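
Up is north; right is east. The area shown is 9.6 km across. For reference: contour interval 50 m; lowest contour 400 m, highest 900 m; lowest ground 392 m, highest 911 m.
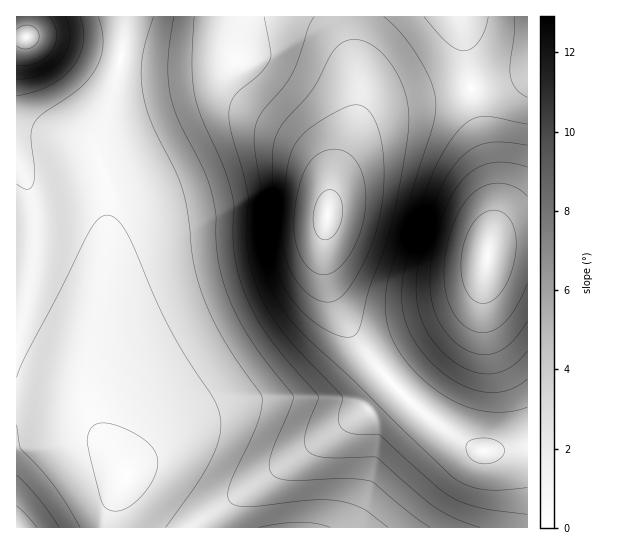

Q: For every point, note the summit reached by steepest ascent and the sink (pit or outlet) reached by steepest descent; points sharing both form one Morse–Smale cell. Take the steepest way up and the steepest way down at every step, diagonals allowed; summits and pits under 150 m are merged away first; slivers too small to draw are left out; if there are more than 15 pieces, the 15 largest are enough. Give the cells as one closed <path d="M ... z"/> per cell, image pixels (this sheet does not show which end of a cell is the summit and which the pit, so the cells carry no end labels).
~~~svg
<path d="M349 16l-224 1-1 24-5 30-22 72 0 10 11 36 0 33-7 68-12 75-1 26 4 24 9 19-18-21-10-5-31-5-26-1 1 126 511-1 0-78-47 2-20-11-31-21-43-41-20-24-22-32-13-28-5-19-3-21 1-28 8-47 19-48 7-26 0-24-8-39z"/><path d="M527 16l-178 1 2 25 8 39 0 24-7 26-19 48-8 47-1 28 5 32 16 36 18 27 24 29 36 35 38 27 20 11 47-4z"/><path d="M125 16l-109 1 0 384 57 7 10 5 15 18-9-26-1-23 17-125 3-68-11-36 0-10 22-72 5-30z"/>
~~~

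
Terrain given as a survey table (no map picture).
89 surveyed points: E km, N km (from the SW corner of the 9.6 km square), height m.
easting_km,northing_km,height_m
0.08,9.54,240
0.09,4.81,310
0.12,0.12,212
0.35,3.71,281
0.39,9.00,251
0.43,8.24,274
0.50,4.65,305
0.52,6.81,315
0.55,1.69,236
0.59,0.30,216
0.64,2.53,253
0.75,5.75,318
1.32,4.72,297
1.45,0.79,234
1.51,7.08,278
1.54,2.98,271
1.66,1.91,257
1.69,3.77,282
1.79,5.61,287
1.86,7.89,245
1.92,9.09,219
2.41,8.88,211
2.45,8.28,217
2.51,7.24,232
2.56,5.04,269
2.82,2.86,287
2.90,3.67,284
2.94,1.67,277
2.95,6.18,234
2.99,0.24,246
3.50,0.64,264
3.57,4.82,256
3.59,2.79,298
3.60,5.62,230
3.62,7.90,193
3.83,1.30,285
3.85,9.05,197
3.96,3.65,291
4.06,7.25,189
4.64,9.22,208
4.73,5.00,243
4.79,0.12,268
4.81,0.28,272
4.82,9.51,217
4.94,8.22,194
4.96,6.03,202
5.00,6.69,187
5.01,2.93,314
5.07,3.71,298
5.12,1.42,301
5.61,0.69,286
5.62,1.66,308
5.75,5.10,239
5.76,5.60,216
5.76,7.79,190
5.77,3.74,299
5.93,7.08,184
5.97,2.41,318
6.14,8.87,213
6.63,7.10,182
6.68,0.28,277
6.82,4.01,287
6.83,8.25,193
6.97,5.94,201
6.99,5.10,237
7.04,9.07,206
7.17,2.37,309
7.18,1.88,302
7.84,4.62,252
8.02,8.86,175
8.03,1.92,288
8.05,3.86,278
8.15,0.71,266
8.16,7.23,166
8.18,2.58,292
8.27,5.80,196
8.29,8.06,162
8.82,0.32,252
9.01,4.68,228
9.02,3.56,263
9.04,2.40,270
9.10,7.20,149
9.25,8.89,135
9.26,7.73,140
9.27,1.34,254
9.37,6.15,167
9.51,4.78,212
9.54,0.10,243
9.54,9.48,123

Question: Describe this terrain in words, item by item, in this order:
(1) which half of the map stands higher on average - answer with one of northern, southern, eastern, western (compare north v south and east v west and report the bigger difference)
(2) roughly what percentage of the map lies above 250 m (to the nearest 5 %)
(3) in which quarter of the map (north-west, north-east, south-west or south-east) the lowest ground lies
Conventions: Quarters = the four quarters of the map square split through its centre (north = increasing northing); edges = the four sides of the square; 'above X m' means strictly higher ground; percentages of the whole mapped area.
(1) Taken as a whole, the southern half is higher than the northern.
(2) Ground above 250 m makes up about 55 % of the sheet.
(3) The lowest point lies in the north-east quarter of the map.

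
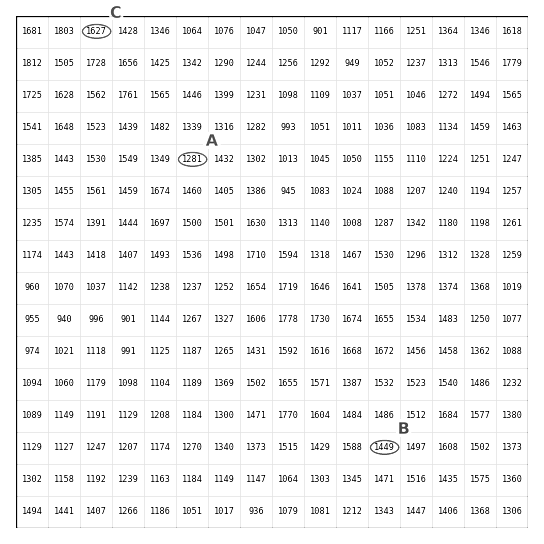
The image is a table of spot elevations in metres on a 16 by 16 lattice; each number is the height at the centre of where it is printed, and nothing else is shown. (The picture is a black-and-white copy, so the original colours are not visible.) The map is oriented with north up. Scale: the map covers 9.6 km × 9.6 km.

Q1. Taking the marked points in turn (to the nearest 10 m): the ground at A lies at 1280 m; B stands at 1450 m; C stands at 1630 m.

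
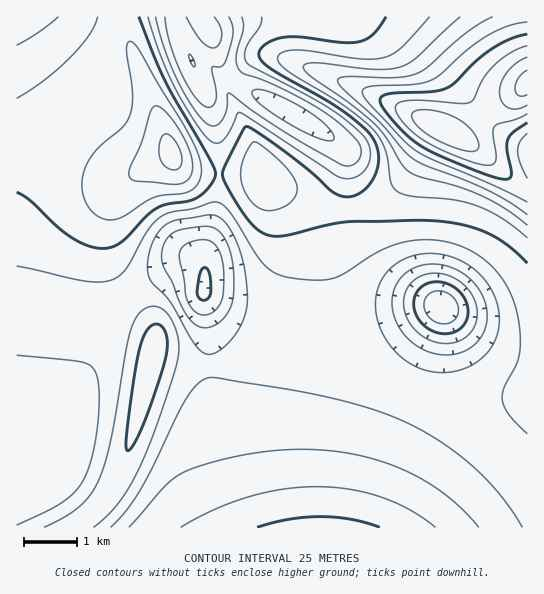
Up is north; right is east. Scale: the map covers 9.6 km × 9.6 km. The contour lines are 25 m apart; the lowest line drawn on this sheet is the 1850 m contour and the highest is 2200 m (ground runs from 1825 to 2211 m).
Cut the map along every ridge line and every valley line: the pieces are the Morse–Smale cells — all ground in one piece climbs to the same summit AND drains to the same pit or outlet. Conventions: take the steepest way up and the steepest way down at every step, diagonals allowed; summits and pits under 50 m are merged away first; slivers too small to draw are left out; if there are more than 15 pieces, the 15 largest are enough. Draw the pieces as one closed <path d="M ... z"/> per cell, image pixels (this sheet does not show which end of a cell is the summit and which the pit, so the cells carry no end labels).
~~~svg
<path d="M270 180l-1 2 20 35 7 22 3 35-4 21-14 26-20 22-26 16-24 6 1 42 4 34 11 41 16 44 2 2 282 0 1-121-5 0-4-5-1-6-11 4-26 3-27-2-21-4-42-17-28-21-20-26-10-20-6-28-6-51-6-20-12-13-21-10z"/><path d="M527 16l-326 0 4 13-17 13-1 7 25 62 7 39 0 24 47-1 11 14 8 4 34 13 18 4 25-1 21-10 21-18 34-52 16 8 8 0 27-24 26-16 13-12z"/><path d="M527 84l-12 11-26 16-27 24-8 0-16-8-34 52-17 16-17 9-15 4-18 0-18-4-28-12-3 1 15 8 9 9 5 9 6 23 4 43 5 24 16 32 13 16 18 15 31 17 23 8 21 4 27 2 26-3 11-4 1 7 4 4 5-1z"/><path d="M83 16l-67 1 1 475 21-9 11-12 42-120 14-26 22-24-14-22-8-30 0-24 6-22 9-16 7-7 14-9 30-16-12-40-31-76-10-10z"/><path d="M153 355l-18 74-16 46-16 27-30 25 170 1-16-46-11-41-4-34-1-42-26-2z"/><path d="M127 300l-22 25-14 26-42 120-11 12-22 10 1 35 56 0 30-26 16-27 16-46 20-82 0-16-4-8z"/><path d="M266 173l-47 2-2 27-13 53 0 50 7 59 14-1 10-4 26-16 20-22 14-26 4-21-3-35-7-22z"/><path d="M171 155l-44 25-12 15-7 16-3 14 0 24 3 14 8 22 11 15 24-19 26-14 12-3 8 1 7 5 1-23 12-45 2-27-2-2-19 0-11-2-8-4z"/><path d="M199 16l-115 1 34 12 10 10 27 66 20 57 4 5 12 5 27 3 1-25-6-33-8-26-18-42 1-7 17-13z"/><path d="M189 264l-12 3-14 6-32 23-3 5 23 22 4 8 0 16-3 7 2 2 39 8 17 0-1-25-5-34 1-28-1-6-5-4z"/>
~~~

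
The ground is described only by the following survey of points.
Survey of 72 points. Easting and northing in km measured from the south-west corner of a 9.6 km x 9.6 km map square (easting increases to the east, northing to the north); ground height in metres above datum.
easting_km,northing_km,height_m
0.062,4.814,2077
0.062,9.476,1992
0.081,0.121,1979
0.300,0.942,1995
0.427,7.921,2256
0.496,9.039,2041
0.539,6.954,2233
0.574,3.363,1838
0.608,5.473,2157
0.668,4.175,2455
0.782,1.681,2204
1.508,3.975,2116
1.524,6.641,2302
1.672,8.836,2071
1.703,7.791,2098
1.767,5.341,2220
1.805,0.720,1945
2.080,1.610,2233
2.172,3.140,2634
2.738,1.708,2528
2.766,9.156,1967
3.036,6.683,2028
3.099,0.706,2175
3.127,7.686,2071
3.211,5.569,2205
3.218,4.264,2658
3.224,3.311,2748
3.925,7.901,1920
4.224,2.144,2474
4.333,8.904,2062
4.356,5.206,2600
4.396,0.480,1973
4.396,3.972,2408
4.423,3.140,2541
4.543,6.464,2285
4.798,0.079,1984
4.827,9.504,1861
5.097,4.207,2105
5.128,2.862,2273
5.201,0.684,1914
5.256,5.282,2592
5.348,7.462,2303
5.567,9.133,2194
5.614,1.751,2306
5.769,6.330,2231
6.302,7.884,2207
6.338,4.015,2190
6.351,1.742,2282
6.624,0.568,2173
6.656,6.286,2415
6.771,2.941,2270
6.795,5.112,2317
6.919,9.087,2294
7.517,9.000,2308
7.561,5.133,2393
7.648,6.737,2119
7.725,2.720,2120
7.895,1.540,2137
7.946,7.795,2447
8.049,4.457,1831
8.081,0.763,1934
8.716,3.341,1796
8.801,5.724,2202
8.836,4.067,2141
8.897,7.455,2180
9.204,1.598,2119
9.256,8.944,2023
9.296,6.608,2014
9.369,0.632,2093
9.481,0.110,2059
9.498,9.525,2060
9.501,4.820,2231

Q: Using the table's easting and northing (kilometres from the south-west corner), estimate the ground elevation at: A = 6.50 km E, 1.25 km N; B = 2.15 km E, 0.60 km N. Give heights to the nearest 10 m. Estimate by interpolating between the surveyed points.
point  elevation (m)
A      2230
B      1910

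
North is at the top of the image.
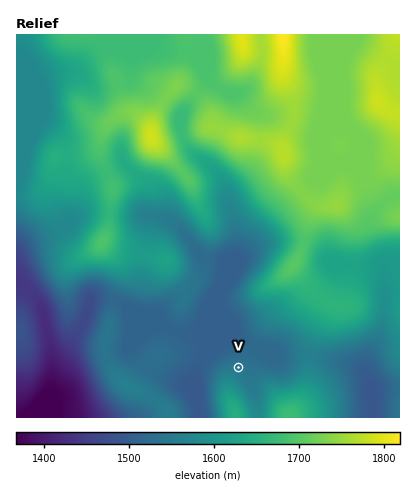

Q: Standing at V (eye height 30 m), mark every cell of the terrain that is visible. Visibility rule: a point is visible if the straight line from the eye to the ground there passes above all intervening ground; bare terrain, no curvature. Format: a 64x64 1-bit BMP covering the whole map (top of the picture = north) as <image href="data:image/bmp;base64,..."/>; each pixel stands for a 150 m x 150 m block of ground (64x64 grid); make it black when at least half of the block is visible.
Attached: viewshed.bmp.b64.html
<image width="64" height="64" href="data:image/bmp;base64,Qk0+AgAAAAAAAD4AAAAoAAAAQAAAAEAAAAABAAEAAAAAAAACAAATCwAAEwsAAAIAAAAAAAAA////AAAAAAAAAABAAPgAAAAAAGAH+AAAAAAA4A/8AAAAAAfgH/4AAAAAH+Af/wAAAAA/4D//AAAAAH/wP/+AAAAAf/w//4AAAAD//z//gAAAAf////+AAwABw////4ADAAPB////4AcAAcH////+BwAB8f////4HAAH//////gMAAf/////+AQAA//////4AAAD/v////AAAAP8f///wAAAA/5///8AAAMD/3///gAAA4P//4f8AAAH////gPwAAAP////AeAAAA///98AAAAAB///3wAAAAAB/8PfAAAAAAB/Af+AAAAAAD8A/4AAAAAAHgD/wAAAAAAeAf/gAAAAAAwB/+AAAAAADAP/8AAAAAAIB//8AAAAAAgH8/8AAAAACA/3/4AAAAAIP///4AAAAAx////gAAAADv///8AAAAAD/8//wAAAAAH/B//AAAAAAf4H/8AAAAAB/g//gAAAAAH+D/8AAAAAOPwf/gAAAAA8eD/8AAAAADwAf4AAAAAAPAB8AAAAAAAcAAAAAAAAAAgAAAAAAAAAAAAAAAAAAAAAAAAAAAAAAAAAAAAAAAAAAAAAAAAAAAAAAAAAAAAAAAAAAAAAAAAAAAAAAAAAAAAAAAAAAAAAAAAAAAAAAAAAAAAAAAAAAAAAAAAAAAAAAAAAAAAAAAAAAAAAAAAAAAAAAAAAAAAA=="/>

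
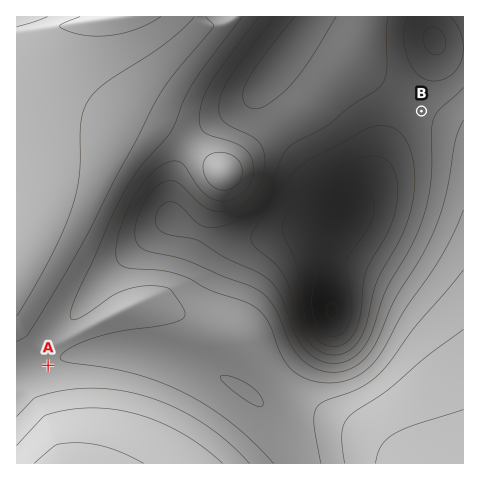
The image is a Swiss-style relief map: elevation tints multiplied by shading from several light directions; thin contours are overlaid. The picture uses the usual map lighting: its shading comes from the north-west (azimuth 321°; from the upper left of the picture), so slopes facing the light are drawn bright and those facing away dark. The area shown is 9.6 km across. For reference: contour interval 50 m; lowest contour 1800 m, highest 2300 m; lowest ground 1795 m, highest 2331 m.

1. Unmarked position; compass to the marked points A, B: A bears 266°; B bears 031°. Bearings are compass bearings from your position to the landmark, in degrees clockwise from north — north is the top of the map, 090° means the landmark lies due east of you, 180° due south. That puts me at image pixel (278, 349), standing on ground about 2100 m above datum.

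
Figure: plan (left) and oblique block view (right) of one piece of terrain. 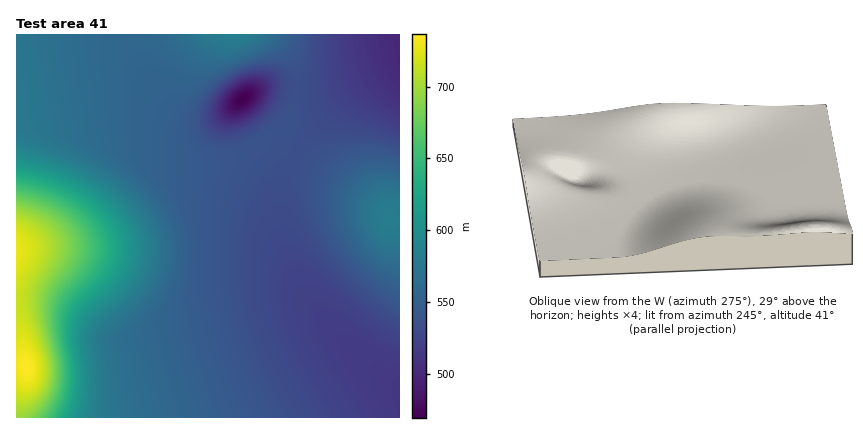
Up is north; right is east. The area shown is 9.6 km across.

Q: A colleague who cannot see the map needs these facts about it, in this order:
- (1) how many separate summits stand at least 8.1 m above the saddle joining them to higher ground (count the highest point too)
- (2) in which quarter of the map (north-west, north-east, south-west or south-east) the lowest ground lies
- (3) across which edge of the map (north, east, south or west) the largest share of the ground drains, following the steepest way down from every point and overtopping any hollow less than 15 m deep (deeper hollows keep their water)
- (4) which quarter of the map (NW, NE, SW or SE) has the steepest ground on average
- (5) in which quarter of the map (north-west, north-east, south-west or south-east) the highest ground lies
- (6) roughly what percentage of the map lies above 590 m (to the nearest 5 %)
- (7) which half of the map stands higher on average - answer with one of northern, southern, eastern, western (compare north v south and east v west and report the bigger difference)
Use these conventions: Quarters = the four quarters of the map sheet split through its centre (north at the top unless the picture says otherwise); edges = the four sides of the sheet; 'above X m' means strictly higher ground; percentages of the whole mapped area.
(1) Counting only tops that stand 8.1 m proud, the map has 4 summits.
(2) The lowest ground is in the north-east quarter.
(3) The largest share of the runoff leaves by the eastern edge.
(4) Slopes are steepest in the south-west quarter.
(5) The highest point lies in the south-west quarter of the map.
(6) Ground above 590 m makes up about 15 % of the sheet.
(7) Taken as a whole, the western half is higher than the eastern.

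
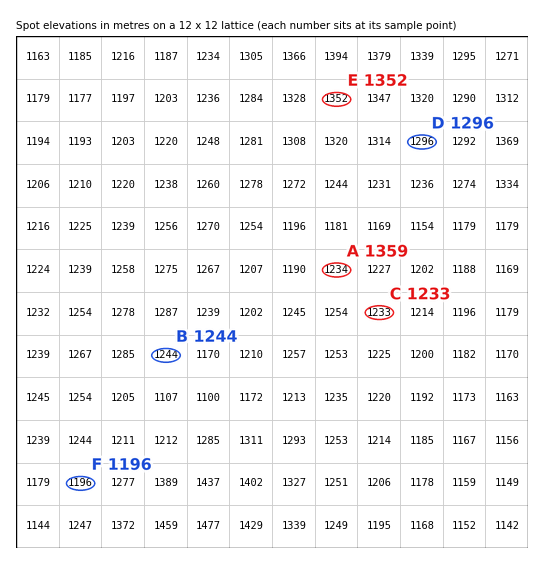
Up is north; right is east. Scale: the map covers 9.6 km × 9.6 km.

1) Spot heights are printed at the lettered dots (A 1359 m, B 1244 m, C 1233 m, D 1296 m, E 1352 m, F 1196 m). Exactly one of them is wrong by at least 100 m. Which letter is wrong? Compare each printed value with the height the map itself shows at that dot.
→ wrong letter A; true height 1234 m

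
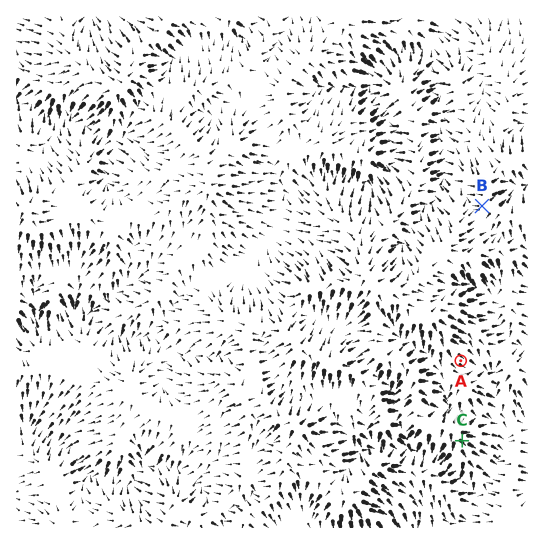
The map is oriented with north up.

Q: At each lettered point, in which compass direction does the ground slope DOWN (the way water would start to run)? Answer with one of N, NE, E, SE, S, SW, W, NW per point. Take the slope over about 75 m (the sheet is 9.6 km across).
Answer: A SE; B W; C SE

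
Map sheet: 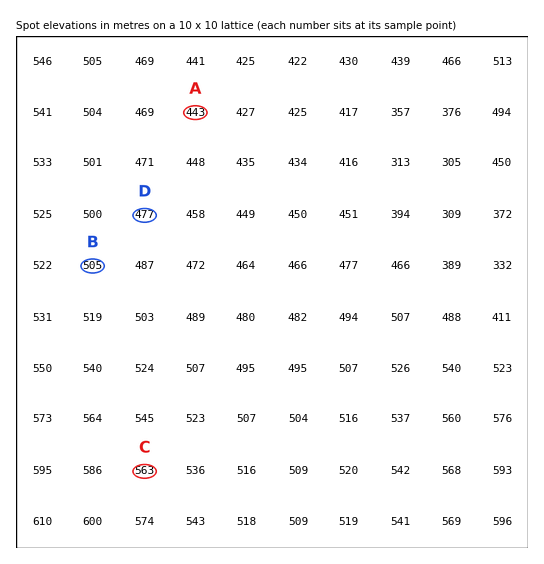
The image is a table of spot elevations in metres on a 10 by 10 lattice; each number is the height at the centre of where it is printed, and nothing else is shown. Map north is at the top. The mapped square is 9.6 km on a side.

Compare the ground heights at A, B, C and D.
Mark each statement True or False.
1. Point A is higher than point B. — False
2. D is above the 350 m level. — True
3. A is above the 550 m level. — False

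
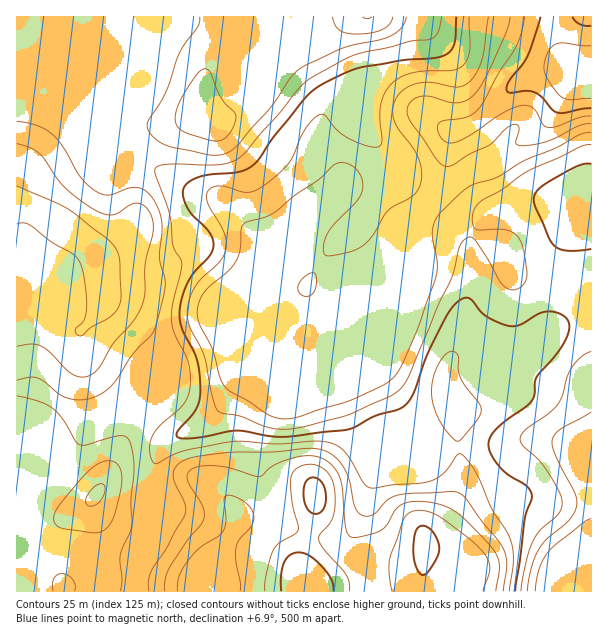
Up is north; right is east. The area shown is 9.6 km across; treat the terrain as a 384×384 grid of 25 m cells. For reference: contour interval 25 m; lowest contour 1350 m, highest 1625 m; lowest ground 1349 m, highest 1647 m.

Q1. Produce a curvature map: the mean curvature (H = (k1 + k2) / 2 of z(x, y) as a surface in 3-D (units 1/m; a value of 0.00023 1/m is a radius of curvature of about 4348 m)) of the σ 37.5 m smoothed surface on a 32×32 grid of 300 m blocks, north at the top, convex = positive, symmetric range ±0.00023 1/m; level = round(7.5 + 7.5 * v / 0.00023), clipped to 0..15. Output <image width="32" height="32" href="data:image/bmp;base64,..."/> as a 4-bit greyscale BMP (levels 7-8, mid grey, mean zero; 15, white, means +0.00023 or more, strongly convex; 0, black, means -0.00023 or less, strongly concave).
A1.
<image width="32" height="32" href="data:image/bmp;base64,Qk12AgAAAAAAAHYAAAAoAAAAIAAAACAAAAABAAQAAAAAAAACAAATCwAAEwsAABAAAAAAAAAAAAAAABEREQAiIiIAMzMzAERERABVVVUAZmZmAHd3dwCIiIgAmZmZAKqqqgC7u7sAzMzMAN3d3QDu7u4A////AGnqmVWvynOd7XVot1roAHdYlodEfdpCn+dHeMeP/TBnZlSHQjnKY3piSojqz7pzBFqnmnVWabczd1ZK/KhHiYFnztlTI1nZJv4gb/qGRo3mdFz9QhjNpSj/MohWmGetpHc173Gf+3eO/2EgBKlnu0RGZIySXMvN3voyd2SoVpcnrJVHpAAWl1V4iodWpjNENbp1dptzBHMAN53oacqXZmdlVVZ63HZyViEWmZvarMuGVGqFd79wR3d3YQW9lEeIdVSNtke/cHd3iIdQvodniGRlnKZG3UN3d3d4cH+qubyFmLqpZ8QHd3d3h3Uct4adqHiXrKmwB3d2d3eHCth1eol3Zbuq0wZ3aqZ3hyfKZGdpd2W5iMlBZ3imd3hSq1dWVnZHuadL6jd2iGZ3ZKlXWXZWmre9Fvw3d2qoV1indlm7edyG/0W1NWdnq2ZomXVpq4q4RO42QHl1ZmmGVnzKmpiacyOIJACJdmZXmoVojMqqiWR2REVneIiGRpy1eBXMvJplqkWIz5VndVm8o1yCN66YR3iJu8/GNFa8qGACvlBvRXd3Zq7JzYM2zXEDUh30Gnd3d3Rcpn3WEnyBBcoApwB3d3d3OqdounMnl0bNUEJ3d3eHdzq4d4rKMUerzIZid3d4d3dmqYd4q6d2rrmJcjV3d3d3dGeHd3jv+YyFi3Wd"/>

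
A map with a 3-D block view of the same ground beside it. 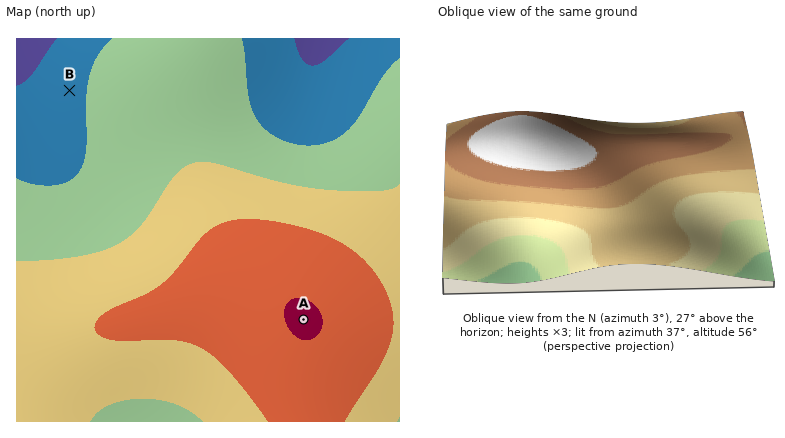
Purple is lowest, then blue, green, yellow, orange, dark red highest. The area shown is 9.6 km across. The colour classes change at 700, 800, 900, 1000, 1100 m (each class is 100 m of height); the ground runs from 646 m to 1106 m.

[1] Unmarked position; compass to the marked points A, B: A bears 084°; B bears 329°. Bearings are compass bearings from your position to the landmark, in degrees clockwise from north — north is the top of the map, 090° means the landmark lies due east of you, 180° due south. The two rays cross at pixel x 213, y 329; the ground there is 1030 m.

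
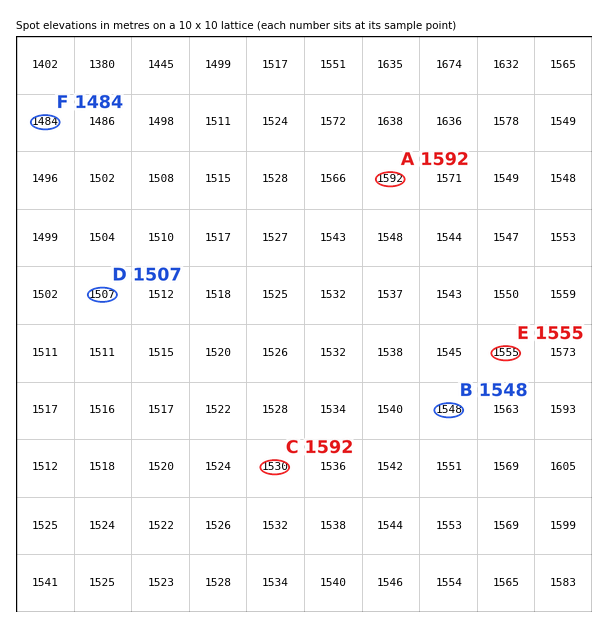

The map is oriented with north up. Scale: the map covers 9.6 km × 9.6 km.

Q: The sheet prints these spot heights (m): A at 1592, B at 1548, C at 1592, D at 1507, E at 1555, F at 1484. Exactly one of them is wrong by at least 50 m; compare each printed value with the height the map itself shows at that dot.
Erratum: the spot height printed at C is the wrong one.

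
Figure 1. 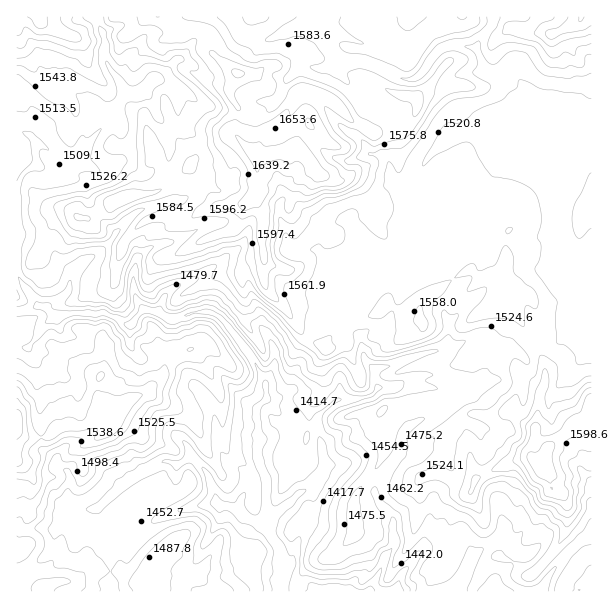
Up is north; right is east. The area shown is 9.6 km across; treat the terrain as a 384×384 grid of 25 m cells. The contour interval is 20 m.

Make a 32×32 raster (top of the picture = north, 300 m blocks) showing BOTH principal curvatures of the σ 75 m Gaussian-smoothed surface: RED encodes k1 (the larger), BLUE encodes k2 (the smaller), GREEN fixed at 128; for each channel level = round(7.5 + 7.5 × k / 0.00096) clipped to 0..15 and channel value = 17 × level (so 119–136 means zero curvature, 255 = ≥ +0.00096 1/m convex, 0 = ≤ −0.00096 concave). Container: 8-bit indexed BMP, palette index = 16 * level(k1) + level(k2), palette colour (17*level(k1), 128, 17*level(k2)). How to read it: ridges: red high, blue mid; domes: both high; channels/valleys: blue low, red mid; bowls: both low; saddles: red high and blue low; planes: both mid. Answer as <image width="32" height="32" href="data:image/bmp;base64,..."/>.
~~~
<image width="32" height="32" href="data:image/bmp;base64,Qk02CAAAAAAAADYEAAAoAAAAIAAAACAAAAABAAgAAAAAAAAEAAATCwAAEwsAAAABAAAAAAAAAIAAABGAAAAigAAAM4AAAESAAABVgAAAZoAAAHeAAACIgAAAmYAAAKqAAAC7gAAAzIAAAN2AAADugAAA/4AAAACAEQARgBEAIoARADOAEQBEgBEAVYARAGaAEQB3gBEAiIARAJmAEQCqgBEAu4ARAMyAEQDdgBEA7oARAP+AEQAAgCIAEYAiACKAIgAzgCIARIAiAFWAIgBmgCIAd4AiAIiAIgCZgCIAqoAiALuAIgDMgCIA3YAiAO6AIgD/gCIAAIAzABGAMwAigDMAM4AzAESAMwBVgDMAZoAzAHeAMwCIgDMAmYAzAKqAMwC7gDMAzIAzAN2AMwDugDMA/4AzAACARAARgEQAIoBEADOARABEgEQAVYBEAGaARAB3gEQAiIBEAJmARACqgEQAu4BEAMyARADdgEQA7oBEAP+ARAAAgFUAEYBVACKAVQAzgFUARIBVAFWAVQBmgFUAd4BVAIiAVQCZgFUAqoBVALuAVQDMgFUA3YBVAO6AVQD/gFUAAIBmABGAZgAigGYAM4BmAESAZgBVgGYAZoBmAHeAZgCIgGYAmYBmAKqAZgC7gGYAzIBmAN2AZgDugGYA/4BmAACAdwARgHcAIoB3ADOAdwBEgHcAVYB3AGaAdwB3gHcAiIB3AJmAdwCqgHcAu4B3AMyAdwDdgHcA7oB3AP+AdwAAgIgAEYCIACKAiAAzgIgARICIAFWAiABmgIgAd4CIAIiAiACZgIgAqoCIALuAiADMgIgA3YCIAO6AiAD/gIgAAICZABGAmQAigJkAM4CZAESAmQBVgJkAZoCZAHeAmQCIgJkAmYCZAKqAmQC7gJkAzICZAN2AmQDugJkA/4CZAACAqgARgKoAIoCqADOAqgBEgKoAVYCqAGaAqgB3gKoAiICqAJmAqgCqgKoAu4CqAMyAqgDdgKoA7oCqAP+AqgAAgLsAEYC7ACKAuwAzgLsARIC7AFWAuwBmgLsAd4C7AIiAuwCZgLsAqoC7ALuAuwDMgLsA3YC7AO6AuwD/gLsAAIDMABGAzAAigMwAM4DMAESAzABVgMwAZoDMAHeAzACIgMwAmYDMAKqAzAC7gMwAzIDMAN2AzADugMwA/4DMAACA3QARgN0AIoDdADOA3QBEgN0AVYDdAGaA3QB3gN0AiIDdAJmA3QCqgN0Au4DdAMyA3QDdgN0A7oDdAP+A3QAAgO4AEYDuACKA7gAzgO4ARIDuAFWA7gBmgO4Ad4DuAIiA7gCZgO4AqoDuALuA7gDMgO4A3YDuAO6A7gD/gO4AAID/ABGA/wAigP8AM4D/AESA/wBVgP8AZoD/AHeA/wCIgP8AmYD/AKqA/wC7gP8AzID/AN2A/wDugP8A/4D/AKW5t7eWlLioh5antqe3geeRgYGR0oG2loSndaTVgNiGpISFlqeWhceGlbeGdaeCk/npp7aw0rW4lpW3tbX0orbJpZaGh4aEptimkceVyZCjp8fHuKDlgqaXg6SFhLTDlJODhYaHh5aDpvnExpWDpLiFdbeoo7S2loSmtYWWY+WCp6ZkdYWHmKaRkKKBgcSSpaWXyKeBlbaFlOWUhpOU+KGWpnSmhYSXqLfYo7WTxNaSgpfIpaWop4TH+FJ0gvn5gcako9aVdYKUleiQ55WipriUg4XmlKfYx4T35JPH6KeSx5NyxoSFhZOykOSVp4GoqKaTc5O2hISWhqWF1drIhJXX1LSk6Mi1yJOR56WGcpaXpIO3p6eFp4eXlnVz1bbFh+aDuLanyJaEg9amtoaTqIWi9ua4qHaFlqempaTmlLfH5oOYhLjI57bFloPnc4KFl9eQkLDnxqeGhJWVyJOkhdfFhXZ0xpWV6KZjlMPFkZR0pKS045CBhYaGhXWUldZzxZaGhqfIloWV1oO2xfjAobXHk9OhkLO2t6eHhrd06IWEc5anhqbHkai36Mj4gPWAxtbp15Ho1JCAhKeGhaWVh4bIopTY6MZg+KO366DQwnL3lpellJan+sS1k4SGp4d2hqKTgaBw0LCwsJCAgPdw5deHd4enp5bIg4THt6eHl4aYsqWj1+f6oOew98Wkx9L2dXeHh4aXhbe2loWnmKiWh4ahuJaUhveA+IWBo7XH9qTGhYeHh4Z2dZaXh5anhnaGh8SolXJh95DW+NeEcJT4tKSVdoeHhpeGh4eHhqeHhoeHg7aktrTR5JOCxPjWkPZyhYWYh4eXhoeHd3aHl4aGh4eTl6ba15HCx6e2gpK09JKndYV2h5d2h3eHh4iYmIaGh5S319jV+MORk4XX59fncbWUcnKVqJeHhoeHh4iIhoaIpIaDg5O159bHhYSEdOeTptjn5rSFhYaHl5eHiIeHh4eUhYeGhHOTpYW4hZZ014WW2MbE1oOnhZeYh3d3h4eHh5eFlYSnp4XIhaiTl7e4t8ils+WAg6WEhYeHd3d3d3eHhYaYl4SWhdiVhaTKt5aVlre1kPbW2JR0hoeHd4eHd4eXhoanhnO3taaGhJO1hKWWyJD2hIaG53OGhnaHh3d3h4WXp4aGtZOUtoRy1qWFkcfF95N1puf4tZW2lod2hoaHdaeGhdeSpmOCtbem2MeUopSElMizkJDWtKWUhoWWhoWmdnWms7OmlKODpuampeeVhoWEk5W4s7PZo6Z1dbeXpaZ0t+mh1aW2x6THp3RzhIeHhZeHh4bHkYCA15WU2JV1pNnFpJC1tqWmtbWElaiWhoaGh4eHqJanyLiQ1rS11cc="/>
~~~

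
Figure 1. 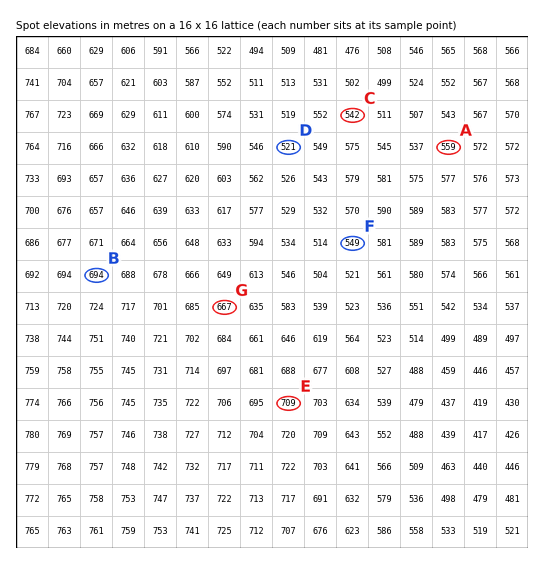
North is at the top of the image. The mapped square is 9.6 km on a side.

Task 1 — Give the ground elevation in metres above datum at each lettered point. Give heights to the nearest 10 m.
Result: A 560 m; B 690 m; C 540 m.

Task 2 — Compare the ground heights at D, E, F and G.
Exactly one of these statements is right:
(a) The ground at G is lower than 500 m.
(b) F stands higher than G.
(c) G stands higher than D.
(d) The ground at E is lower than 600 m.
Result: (c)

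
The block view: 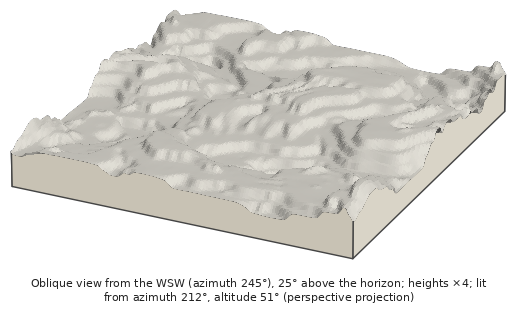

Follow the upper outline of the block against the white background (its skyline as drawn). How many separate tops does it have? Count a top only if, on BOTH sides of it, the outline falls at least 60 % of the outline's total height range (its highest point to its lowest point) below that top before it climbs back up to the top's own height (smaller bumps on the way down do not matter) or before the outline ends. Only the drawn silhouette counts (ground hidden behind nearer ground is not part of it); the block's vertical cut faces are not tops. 0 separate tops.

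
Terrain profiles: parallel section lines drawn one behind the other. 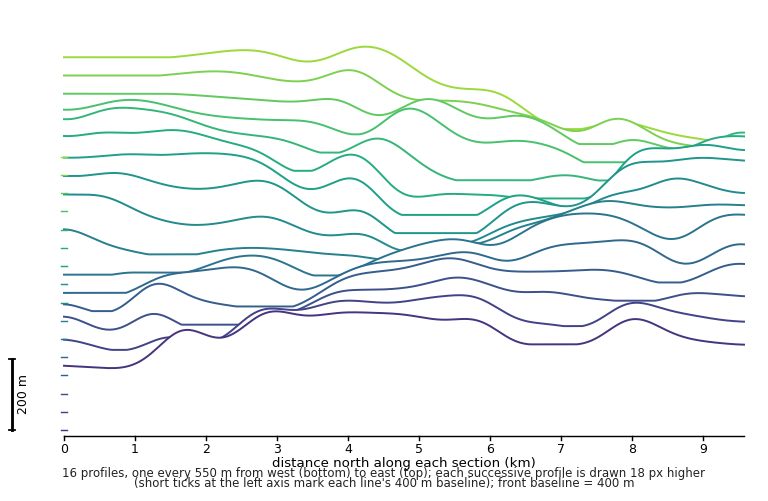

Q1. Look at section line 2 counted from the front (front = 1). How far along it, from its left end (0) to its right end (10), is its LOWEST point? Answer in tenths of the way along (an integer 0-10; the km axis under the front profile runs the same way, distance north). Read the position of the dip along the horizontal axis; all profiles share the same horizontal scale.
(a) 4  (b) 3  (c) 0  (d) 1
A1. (d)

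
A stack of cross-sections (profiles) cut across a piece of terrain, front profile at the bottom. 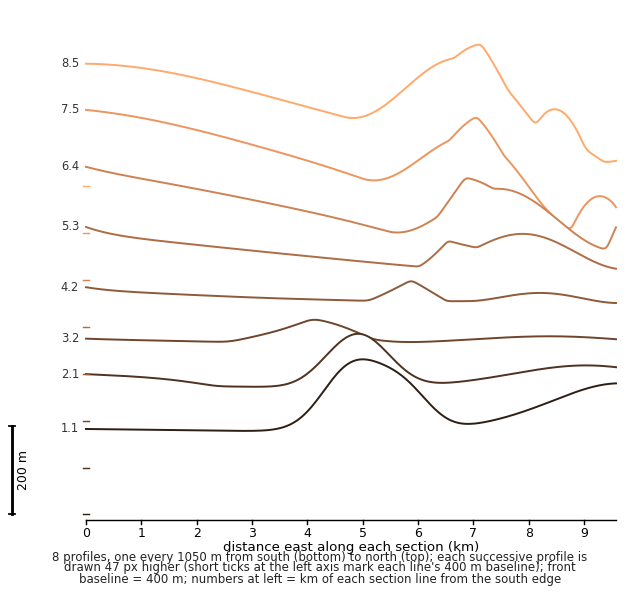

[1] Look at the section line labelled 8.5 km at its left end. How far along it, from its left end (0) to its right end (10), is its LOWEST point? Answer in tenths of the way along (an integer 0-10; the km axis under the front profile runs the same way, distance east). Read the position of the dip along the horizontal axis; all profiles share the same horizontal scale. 10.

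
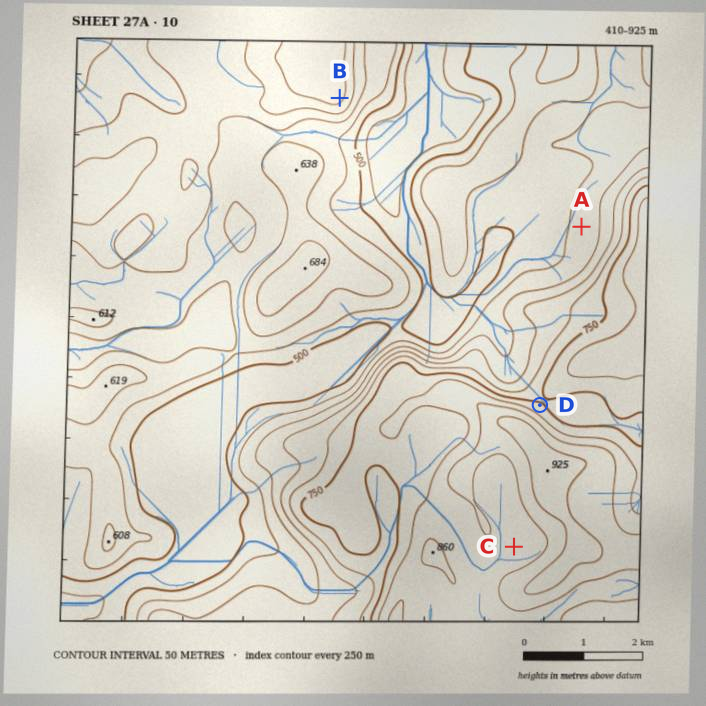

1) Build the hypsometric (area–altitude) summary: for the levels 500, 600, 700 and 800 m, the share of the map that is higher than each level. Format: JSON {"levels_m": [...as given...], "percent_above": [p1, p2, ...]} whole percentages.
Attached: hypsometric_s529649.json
{"levels_m": [500, 600, 700, 800], "percent_above": [86, 48, 27, 15]}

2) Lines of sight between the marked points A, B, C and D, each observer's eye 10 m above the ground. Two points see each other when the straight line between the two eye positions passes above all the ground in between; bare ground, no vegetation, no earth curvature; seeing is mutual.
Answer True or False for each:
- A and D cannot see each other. True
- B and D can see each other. True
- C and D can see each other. False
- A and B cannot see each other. False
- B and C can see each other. False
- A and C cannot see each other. True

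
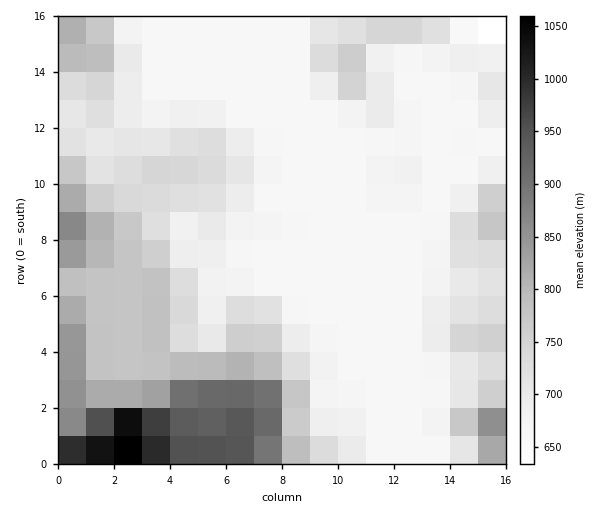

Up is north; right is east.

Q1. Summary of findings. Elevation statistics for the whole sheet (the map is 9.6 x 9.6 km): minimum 630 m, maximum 1090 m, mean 730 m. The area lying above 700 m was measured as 44.2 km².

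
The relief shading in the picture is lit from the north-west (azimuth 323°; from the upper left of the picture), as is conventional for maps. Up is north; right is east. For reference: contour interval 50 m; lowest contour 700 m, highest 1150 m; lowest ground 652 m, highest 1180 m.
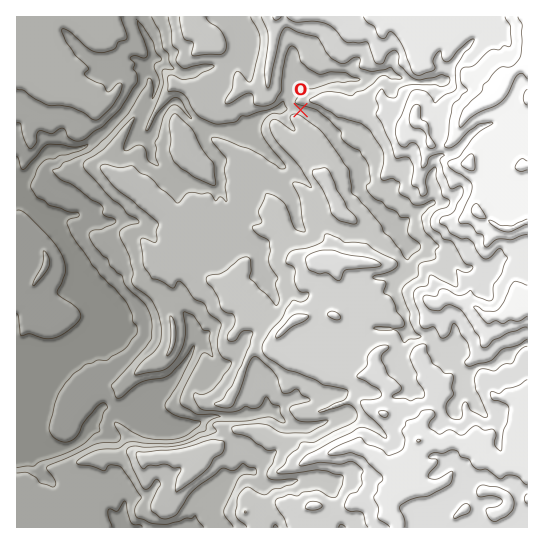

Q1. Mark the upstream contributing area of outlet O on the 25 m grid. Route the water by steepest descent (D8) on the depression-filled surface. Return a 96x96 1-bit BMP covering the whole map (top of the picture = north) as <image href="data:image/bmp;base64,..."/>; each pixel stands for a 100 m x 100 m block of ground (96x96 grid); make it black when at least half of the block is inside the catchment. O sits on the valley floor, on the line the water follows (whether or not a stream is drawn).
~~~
<image width="96" height="96" href="data:image/bmp;base64,Qk2+BAAAAAAAAD4AAAAoAAAAYAAAAGAAAAABAAEAAAAAAIAEAAATCwAAEwsAAAIAAAAAAAAA////AAAAAAAAAAAAAAAAAAAAAAAAAAAAAAAAAAAAAAAAAAAAAAAAAAAAAAAAAAAAAAAAAAAAAAAAAAAAAAAAAAAAAAAAAAAAAAAAAAAAAAAAAAAAAAAAAAAAAAAAAAAAAAAAAAAAAAAAAAAAAAAAAAAAAAAAAAAAAAAAAAAAAAAAAAAAAAAAAAAAAAAAAAAAAAAAAAAAAA8AAAAAAAAAAAAAAD8AAAAAAAAAAAAAAH8AAAAAAAAAAAAAAf8AAAAAAAAAAAAAAf8AAAAAAAAAAAAPuf8AAAAAAAAAAAA///8AAAAAAAAAAAB///8AAAAAAAAAAAH///8AAAAAAAAAAAP///8AAAAAAAAAAAf///8AAAAAAAAAAAf///8AAAAAAAAAAAf///8AAAAAAAAAAAf///8AAAAAAAAAAAf///8AAAAAAAAAAAf///8AAAAAAAAAAAf///8AAAAAAAAAH5////8AAAAAAAAA//////8AAAAAAAAH//////8AAAAAAAA///////8AAAAAAAB///////8AAAAAAAD///////8AAAAAAAD///////8AAAAAAAB///////8AAAAAAAA///////8AAAAAAAAf//////8AAAAAAAAP//////8AAAAAAAAD//////8AAAAAAAAAA/////8AAAAAAAAAA/////8AAAAAAAAAAf////8AAAAAAAAAA/////8AAAAAAAAAB/////8AAAAAAAAAB/////8AAAAAAAAAB/////8AAAAAAAAAD/////8AAAAAAAAAD/////8AAAAAAAAAD/////8AAAAAAAAAAH////8AAAAAAAAAAH////8AAAAAAAAAAH////8AAAAAAAAAAH////8AAAAAAAAAAH////8AAAAAAAAAAH////8AAAAAAAAAAP////8AAAAAAAAAAf////8AAAAAAAAAA/////8AAAAAAAAAB/////8AAAAAAAAAD/////8AAAAAAAAAD/////8AAAAAAAAAH/////8AAAAAAAAAH/////8AAAAAAAAAP/////8AAAAAAAAAP/////8AAAAAAAAAP/////8AAAAAAAAAP/////8AAAAAAAAAP/////8AAAAAAAAAP/////8AAAAAAAAAf/////8AAAAAAAAAf/////8AAAAAAAAAf//4P/8AAAAAAAAA///4H/8AAAAAAAAB///4H/8AAAAAAAAD///wH/8AAAAAAAAH//4AD/8AAAAAAAAH//wAD/8AAAAAAAAH/wAAB/8AAAAAAAAH/AAAAf8AAAAAAAAAAAAAAH8AAAAAAAAAAAAAAD8AAAAAAAAAAAAAAB8AAAAAAAAAAAAAAB8AAAAAAAAAAAAAAA8AAAAAAAAAAAAAAAcAAAAAAAAAAAAAAAMAAAAAAAAAAAAAAAAAAAAAAAAAAAAAAAAAAAAAAAAAAAAAAAAAAAAAAAAAAAAAAAAAAAAAAAAAAAAAAAAAAAAAAAAAAAAAAAAAAAAAAAAAAAAAAAAAAAAAAAAAAAAAAAAAAAAAAAAAAAAAAAA="/>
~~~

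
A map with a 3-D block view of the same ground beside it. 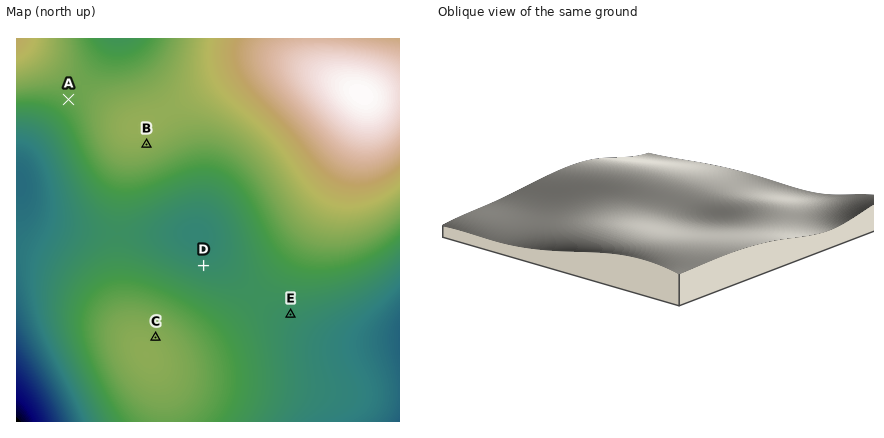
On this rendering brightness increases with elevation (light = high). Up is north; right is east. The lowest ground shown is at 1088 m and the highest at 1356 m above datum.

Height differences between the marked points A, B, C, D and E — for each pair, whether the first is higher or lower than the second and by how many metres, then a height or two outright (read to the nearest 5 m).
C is higher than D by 65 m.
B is higher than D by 65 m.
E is lower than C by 60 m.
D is lower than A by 45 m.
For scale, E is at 1185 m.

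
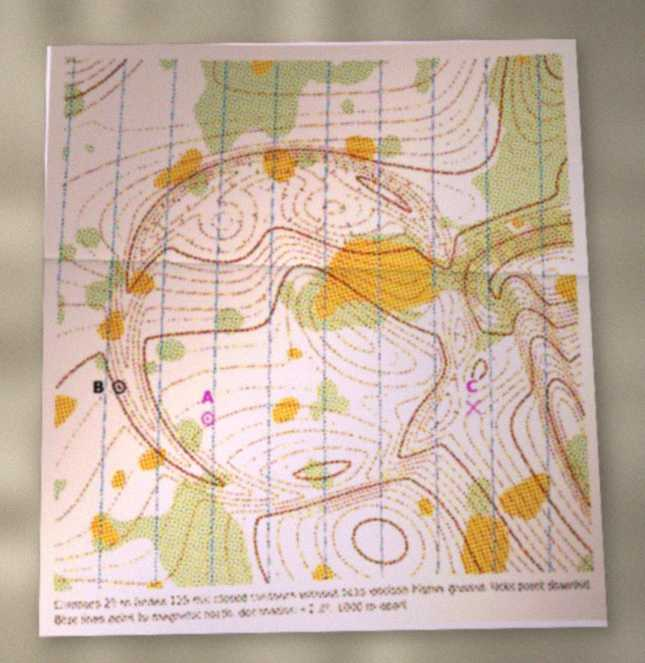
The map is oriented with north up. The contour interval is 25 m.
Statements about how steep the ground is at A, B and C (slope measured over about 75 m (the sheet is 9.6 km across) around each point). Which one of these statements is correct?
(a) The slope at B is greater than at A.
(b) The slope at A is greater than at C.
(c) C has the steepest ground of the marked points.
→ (a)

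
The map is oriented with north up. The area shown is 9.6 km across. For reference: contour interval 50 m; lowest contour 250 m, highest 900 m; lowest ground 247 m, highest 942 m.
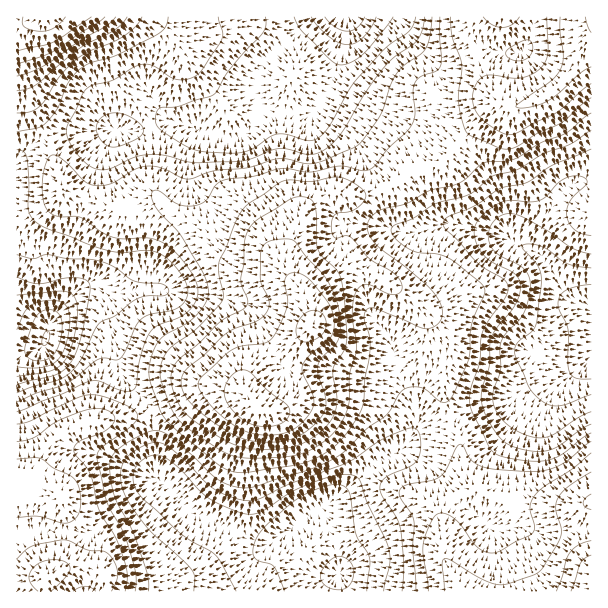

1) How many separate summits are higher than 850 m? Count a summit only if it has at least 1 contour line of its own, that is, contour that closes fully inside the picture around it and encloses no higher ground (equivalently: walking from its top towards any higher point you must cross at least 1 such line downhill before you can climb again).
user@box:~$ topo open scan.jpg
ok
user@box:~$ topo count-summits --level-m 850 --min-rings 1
2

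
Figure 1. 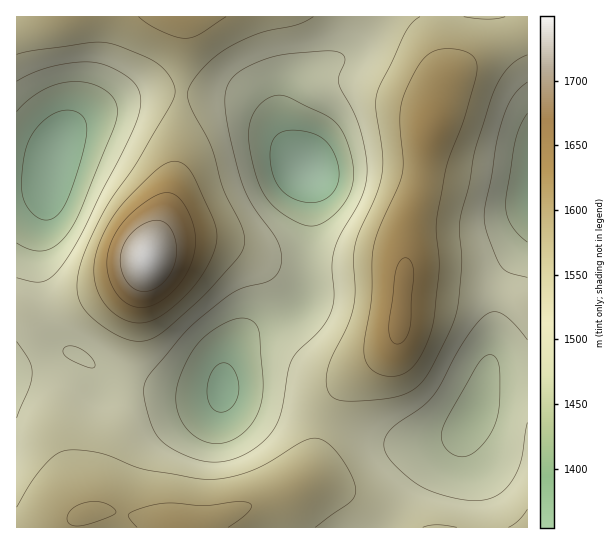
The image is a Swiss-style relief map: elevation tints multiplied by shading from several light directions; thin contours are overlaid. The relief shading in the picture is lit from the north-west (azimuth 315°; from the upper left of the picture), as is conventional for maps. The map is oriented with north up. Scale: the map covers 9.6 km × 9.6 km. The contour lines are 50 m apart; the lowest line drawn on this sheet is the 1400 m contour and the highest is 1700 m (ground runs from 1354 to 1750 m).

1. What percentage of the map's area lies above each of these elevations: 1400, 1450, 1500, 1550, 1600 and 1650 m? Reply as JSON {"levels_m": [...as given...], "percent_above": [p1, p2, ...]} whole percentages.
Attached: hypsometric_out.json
{"levels_m": [1400, 1450, 1500, 1550, 1600, 1650], "percent_above": [96, 86, 66, 36, 14, 3]}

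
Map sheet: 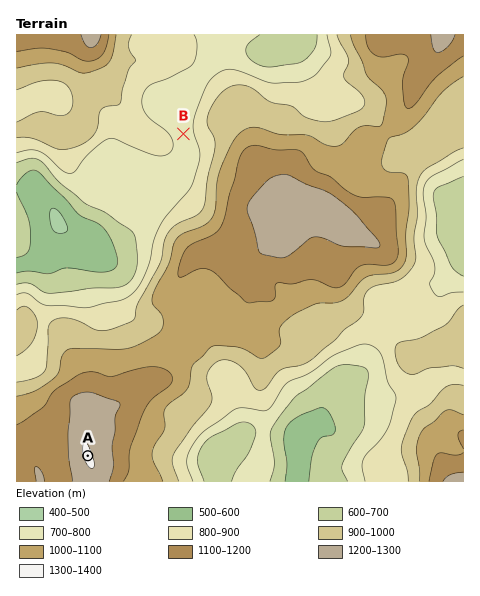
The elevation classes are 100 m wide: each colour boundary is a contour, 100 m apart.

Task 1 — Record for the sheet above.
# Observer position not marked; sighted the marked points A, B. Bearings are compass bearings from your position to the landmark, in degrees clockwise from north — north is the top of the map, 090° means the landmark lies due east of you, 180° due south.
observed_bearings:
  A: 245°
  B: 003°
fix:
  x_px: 169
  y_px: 418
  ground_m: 990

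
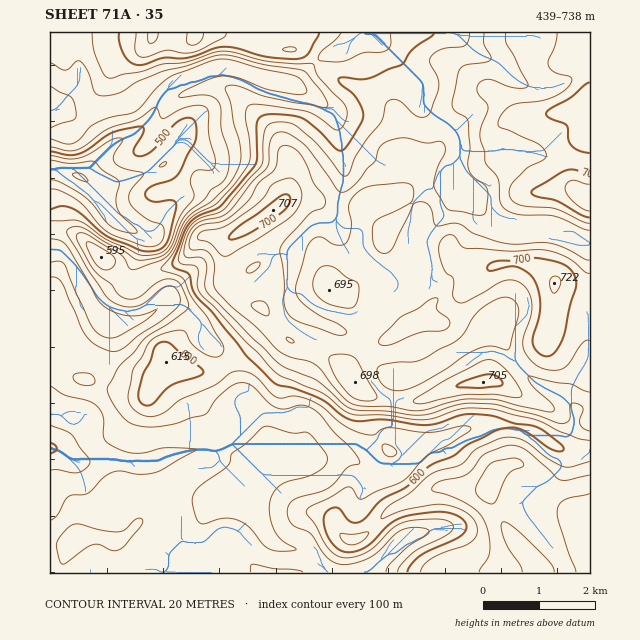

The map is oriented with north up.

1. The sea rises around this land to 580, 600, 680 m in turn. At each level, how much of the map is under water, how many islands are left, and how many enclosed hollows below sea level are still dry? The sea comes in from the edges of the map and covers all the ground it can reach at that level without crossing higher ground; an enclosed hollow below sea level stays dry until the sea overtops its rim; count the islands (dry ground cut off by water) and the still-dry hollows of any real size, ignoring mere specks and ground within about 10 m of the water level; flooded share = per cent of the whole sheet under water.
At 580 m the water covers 40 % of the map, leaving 1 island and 0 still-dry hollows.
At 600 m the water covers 47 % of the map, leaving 1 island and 0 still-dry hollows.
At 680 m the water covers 90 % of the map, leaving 4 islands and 0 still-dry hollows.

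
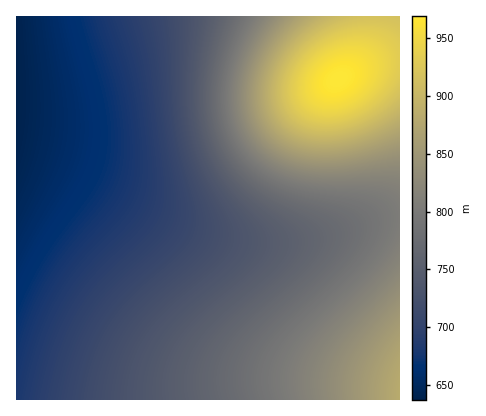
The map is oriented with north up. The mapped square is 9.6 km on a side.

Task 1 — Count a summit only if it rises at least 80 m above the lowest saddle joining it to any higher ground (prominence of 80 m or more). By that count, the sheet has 1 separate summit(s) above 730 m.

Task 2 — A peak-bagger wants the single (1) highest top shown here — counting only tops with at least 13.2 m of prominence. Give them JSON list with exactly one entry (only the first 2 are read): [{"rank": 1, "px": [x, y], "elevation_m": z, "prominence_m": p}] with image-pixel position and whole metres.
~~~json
[{"rank": 1, "px": [338, 80], "elevation_m": 969, "prominence_m": 332}]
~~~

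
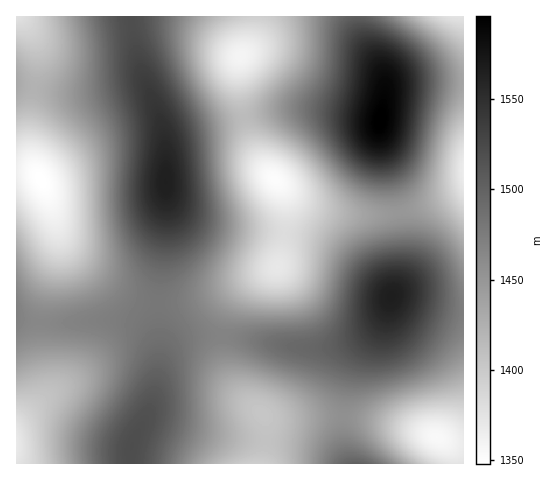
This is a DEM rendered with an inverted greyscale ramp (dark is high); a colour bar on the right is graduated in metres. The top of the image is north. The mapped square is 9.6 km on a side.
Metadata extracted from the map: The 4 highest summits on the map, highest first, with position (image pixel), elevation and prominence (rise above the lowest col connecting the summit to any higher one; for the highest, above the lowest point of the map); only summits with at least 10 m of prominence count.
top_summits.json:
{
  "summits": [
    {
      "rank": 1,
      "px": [381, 120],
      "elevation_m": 1596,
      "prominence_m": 248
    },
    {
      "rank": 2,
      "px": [391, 297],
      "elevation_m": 1566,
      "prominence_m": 117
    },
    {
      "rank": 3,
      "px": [166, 182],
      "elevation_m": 1565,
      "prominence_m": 96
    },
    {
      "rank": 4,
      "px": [132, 446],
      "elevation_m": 1520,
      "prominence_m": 40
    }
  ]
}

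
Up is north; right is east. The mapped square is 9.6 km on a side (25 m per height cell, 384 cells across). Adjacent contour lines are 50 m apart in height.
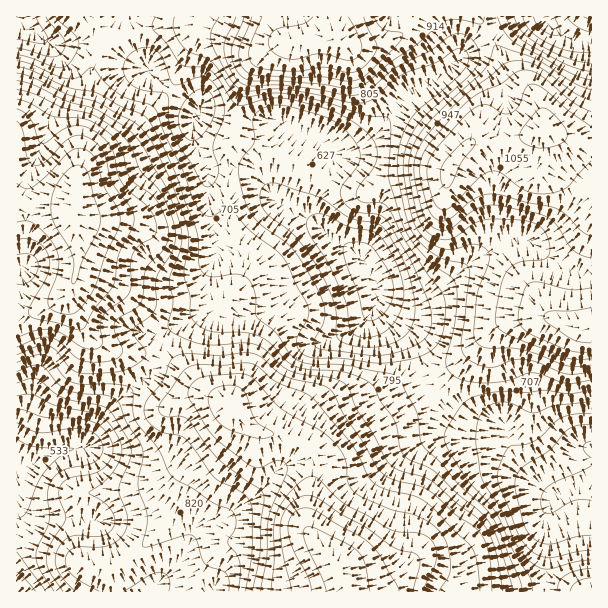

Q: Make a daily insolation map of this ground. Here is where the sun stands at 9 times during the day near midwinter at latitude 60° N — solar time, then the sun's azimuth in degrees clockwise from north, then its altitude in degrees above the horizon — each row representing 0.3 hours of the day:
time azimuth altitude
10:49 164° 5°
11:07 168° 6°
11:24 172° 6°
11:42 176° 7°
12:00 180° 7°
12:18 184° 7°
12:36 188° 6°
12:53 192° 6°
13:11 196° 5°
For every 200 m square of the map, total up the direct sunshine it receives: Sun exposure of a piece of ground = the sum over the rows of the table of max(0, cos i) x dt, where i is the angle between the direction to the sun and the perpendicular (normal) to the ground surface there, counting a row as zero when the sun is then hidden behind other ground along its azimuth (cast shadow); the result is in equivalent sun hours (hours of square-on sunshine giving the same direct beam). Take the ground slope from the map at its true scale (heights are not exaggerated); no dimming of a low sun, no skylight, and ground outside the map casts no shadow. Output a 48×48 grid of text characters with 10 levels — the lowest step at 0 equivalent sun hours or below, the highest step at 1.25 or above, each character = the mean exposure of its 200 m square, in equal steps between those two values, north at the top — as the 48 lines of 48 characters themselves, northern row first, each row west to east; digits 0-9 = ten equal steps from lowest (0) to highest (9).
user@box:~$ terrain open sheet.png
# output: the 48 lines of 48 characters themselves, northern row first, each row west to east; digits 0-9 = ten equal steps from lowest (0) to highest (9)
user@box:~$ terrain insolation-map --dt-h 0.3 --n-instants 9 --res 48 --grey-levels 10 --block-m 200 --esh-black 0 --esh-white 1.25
000000000000112210000000000000000234443000000002
000000000123333310000111111000002443200000000001
000000000123344431012222344321246531000000000000
000000000001235664334444566555676420000000000000
000000000000135777778999887778875310000000000000
000000000000024567999999999998753100000000000000
000000000000024346999999999997531000000001000000
000000000000022113677789999986420000000000000000
000000000000010001333234567875410000000000000000
000000000000000001221112234555310000000100122100
100000000000000012322111122344310000012223344332
100000000000000023332211111122210000134444433333
100000000000000012222222111000122111234333222333
000001100000000011112222221000133322334433333322
100111100000000000000122332112333443456665555422
111122100000000000000001233456543445677778887532
332222111110000000000000013567644467776667887543
554432233332100000000000000255445678765445555444
666533344444321000000000000001346888754432123445
554433344445541000000000000000135788754310001344
322222333235531000000000000000013567642100000134
000012332124420000000000000000002345421000000001
000023343222100000000000000000000234310111100000
001244555432110000000000000000000122211111100000
124555556653210000000000000000000011111211110000
468874334554200000000000000000000000111223333211
789875210111000000000000000000000000013456665433
998766531000000000000000000000000000134568998777
987666765432100000000000000000000000245556899999
876567777642000000000000000000000011244555678999
666678876520000000000000000000000011245676557888
656788875300012100000000000000000001235666556787
656789874211244332210000000000000001223344455777
656788875444555443310000000000000000011122345677
666654566666655555421100000000000000000112344556
555300013455544555444321000000000000000012344333
342000000123334455544421000000000000000012343221
210000000012223445554210000000000000000012322221
100000000122323345664100000000000000000001111101
111111112223333445553100000000000000000000000000
112233234333333444432000000000000000000000000000
111100002322233333221000000000000000000000000000
110000000112233221221111000000000000000000000000
100000000012333221112233100000000000000000000000
310000000123433233211234310000000011111000000000
533221111344432344311134431111000132111100000000
666655444444322344200133443211101343211110000000
466666554432222232111122333221112343211111122100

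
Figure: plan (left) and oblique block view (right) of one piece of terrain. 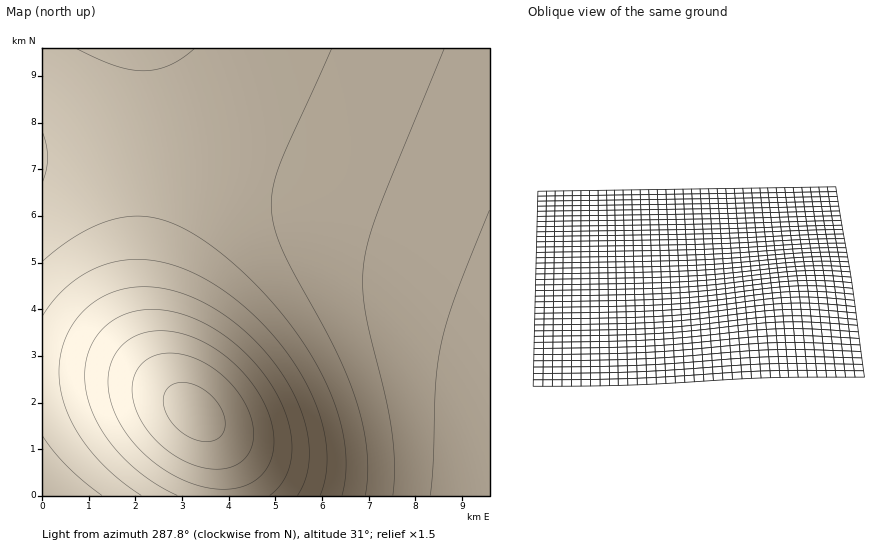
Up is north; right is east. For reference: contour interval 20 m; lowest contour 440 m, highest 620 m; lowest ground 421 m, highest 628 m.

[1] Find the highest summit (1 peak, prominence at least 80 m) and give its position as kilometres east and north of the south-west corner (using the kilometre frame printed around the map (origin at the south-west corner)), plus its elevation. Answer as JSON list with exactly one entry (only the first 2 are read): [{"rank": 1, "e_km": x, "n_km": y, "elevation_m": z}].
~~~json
[{"rank": 1, "e_km": 3.29, "n_km": 1.79, "elevation_m": 628}]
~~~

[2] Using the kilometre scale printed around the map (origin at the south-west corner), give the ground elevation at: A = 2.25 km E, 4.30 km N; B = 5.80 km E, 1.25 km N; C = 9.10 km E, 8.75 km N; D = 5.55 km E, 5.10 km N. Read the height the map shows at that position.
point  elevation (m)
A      545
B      535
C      455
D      475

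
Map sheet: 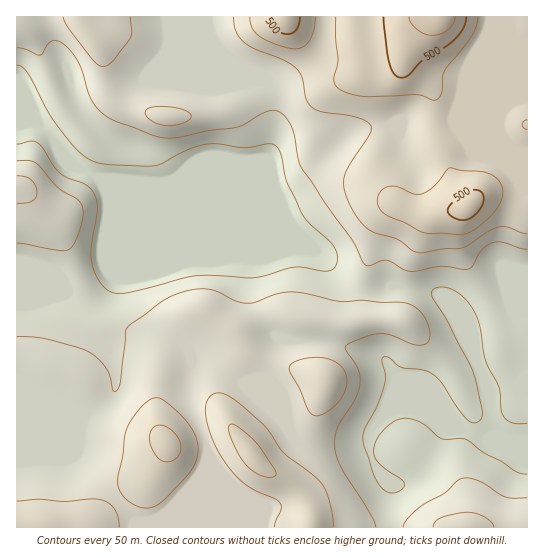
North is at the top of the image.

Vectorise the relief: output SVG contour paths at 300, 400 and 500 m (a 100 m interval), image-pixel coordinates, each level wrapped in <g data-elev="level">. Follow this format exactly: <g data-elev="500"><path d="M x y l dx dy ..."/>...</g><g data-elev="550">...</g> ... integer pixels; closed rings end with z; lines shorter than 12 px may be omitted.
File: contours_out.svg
<g data-elev="300"><path d="M527 474l-12-3-13-9-20-10-15-12-6-2-19 1-21-17-10-3-9-1-9 4-10 8-6 9-3 10 0 8 4 5 9 8 14 9 3 4 0 4-3 3-6 3-5 0-7-4-8-11-10-30-2-10 2-9 11-22 8-21 1-11-3-14 0-3 3-1 5 1 11 9 21 3 10 4 10 9 15 24 10 13 4 2 4 1 7-5 0-9-10-39-24-48-16-27 1-5 6-3 8 1 9 3 8 7 8 9 7 18 7 36 13 28 3 25 4 5 5 4 16 1"/><path d="M17 65l5 2 5 5 23 43 20 27 13 13 14 8 14 2 42 1 9-2 25-14 18-6 13 0 25 4 26-4 6 1 6 9 6 28 14 31 8 10 25 23 3 9 0 9-3 5-7 2-30-4-43 11-57-2-68 17-10 1-8-2-6-4-6-7-7-18-1-17 6-37-1-10-3-8-8-7-18-6-8-6-21-29-7-2-14 3"/></g><g data-elev="400"><path d="M119 527l-1-9-3-8-5-6-8-4-12-1-27 2-25-2-21 2"/><path d="M334 527l-2-13-4-16-3-9-5-7-35-28-19-27-24-21-16-11-7-2-5 1-7 6-2 11 3 15 7 19 12 20 14 16 10 7 23 10 6 5 1 7-5 11-1 6"/><path d="M494 527l-3-5-7-5-9-4-8-1-26 6-6 4-2 5"/><path d="M141 507l12 0 12-8 25-27 5-9 3-9-1-13-8-16-16-18-10-7-5-2-7 1-6 5-10 10-6 11-4 10-2 22-5 20 0 10 5 8 8 8z"/><path d="M314 415l8 0 12-9 8-9 4-11 1-9-4-8-7-7-10-4-12-1-12 2-9 4-4 4 1 6 10 16 7 20z"/><path d="M17 203l14-1 4-4 2-5-2-8-4-6-6-2-8-1"/><path d="M161 125l9 1 11-2 9-5 1-4-7-5-13-3-17 0-8 3-1 4 3 4z"/><path d="M63 17l6 12 22 29 7 7 5 2 4-2 6-4 17-22 2-8-2-14"/><path d="M234 17l2 14 9 12 10 6 30 12 13 9 5 9 3 20 6 8 10 5 35 5 8 4 5 4 1 4-1 5-22 33-4 15 1 11 6 14 8 13 8 9 8 4 22 6 16 12 8 2 21-4 21-2 26-16 10-4 8 0 20 7"/></g><g data-elev="500"><path d="M458 219l11 0 9-8 6-12-1-4-2-4-6-1-7 1-9 6-9 8-2 4 0 4 4 4z"/><path d="M268 17l2 6 4 6 7 4 6 1 6-1 4-4 3-12"/><path d="M383 17l4 33 3 15 4 9 4 3 4 1 7-3 15-16 21-12 9-7 9-11 3-12"/></g>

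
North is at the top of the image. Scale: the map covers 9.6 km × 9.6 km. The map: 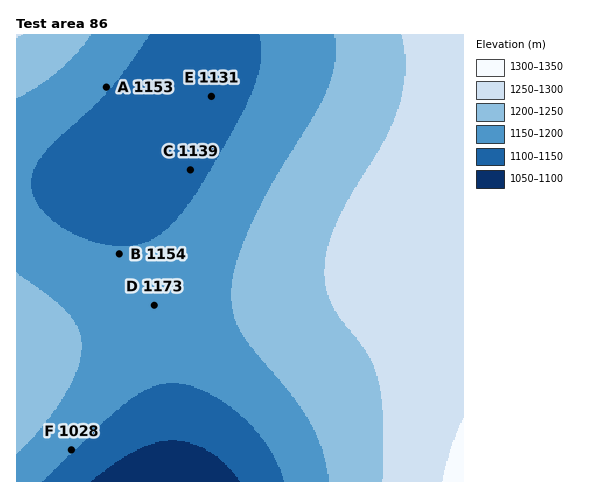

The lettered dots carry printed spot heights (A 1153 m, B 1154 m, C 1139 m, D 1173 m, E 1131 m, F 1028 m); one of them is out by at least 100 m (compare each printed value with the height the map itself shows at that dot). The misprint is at F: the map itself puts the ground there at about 1153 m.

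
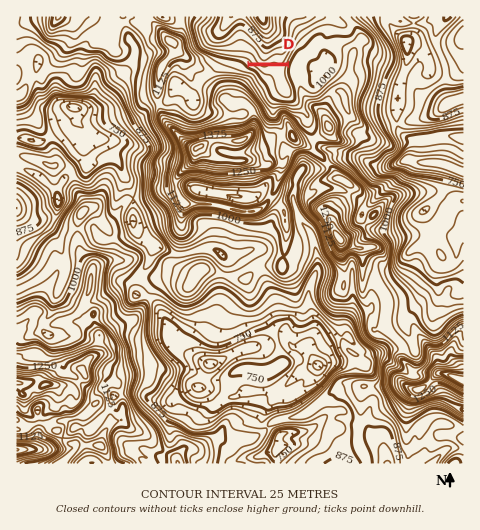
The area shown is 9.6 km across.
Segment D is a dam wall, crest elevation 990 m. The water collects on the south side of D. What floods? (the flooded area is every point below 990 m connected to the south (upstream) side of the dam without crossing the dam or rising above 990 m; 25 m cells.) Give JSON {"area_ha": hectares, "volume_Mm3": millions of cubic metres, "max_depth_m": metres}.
{"area_ha": 37.1, "volume_Mm3": 6.68, "max_depth_m": 40}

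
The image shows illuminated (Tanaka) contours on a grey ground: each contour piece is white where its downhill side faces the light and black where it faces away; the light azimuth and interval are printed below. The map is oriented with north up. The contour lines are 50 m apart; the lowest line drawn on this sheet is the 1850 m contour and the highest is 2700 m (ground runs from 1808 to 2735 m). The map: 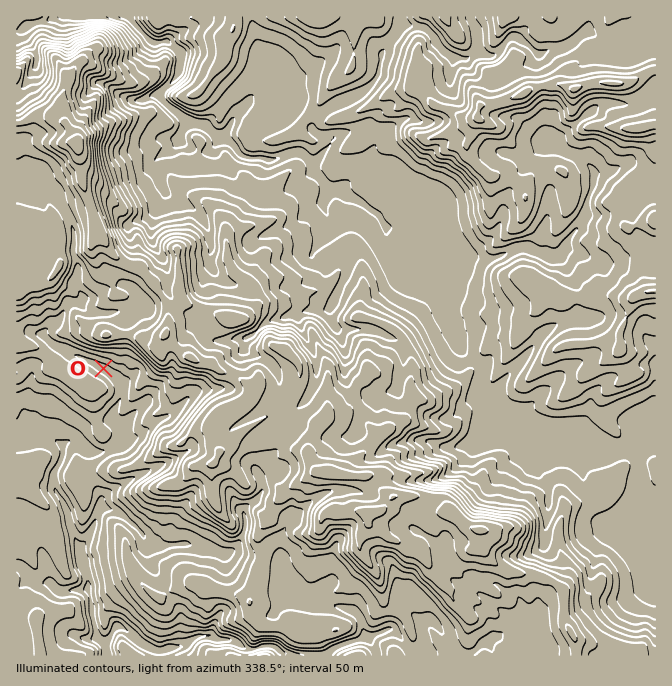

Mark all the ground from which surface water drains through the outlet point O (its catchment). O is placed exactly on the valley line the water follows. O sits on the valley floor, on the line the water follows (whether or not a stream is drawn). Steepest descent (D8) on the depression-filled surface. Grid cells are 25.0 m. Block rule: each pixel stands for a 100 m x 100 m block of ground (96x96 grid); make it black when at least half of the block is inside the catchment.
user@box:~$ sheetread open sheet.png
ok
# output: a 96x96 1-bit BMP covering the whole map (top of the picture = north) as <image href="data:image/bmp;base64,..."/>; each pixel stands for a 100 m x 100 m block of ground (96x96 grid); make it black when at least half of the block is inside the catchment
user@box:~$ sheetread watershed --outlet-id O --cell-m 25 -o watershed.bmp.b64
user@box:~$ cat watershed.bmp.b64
<image width="96" height="96" href="data:image/bmp;base64,Qk2+BAAAAAAAAD4AAAAoAAAAYAAAAGAAAAABAAEAAAAAAIAEAAATCwAAEwsAAAIAAAAAAAAA////AAAAAAAAAAAAAAAAAAAAAAAAAAAAAAAAAAAAAAAAAAAAAAAAAAAAAAAAAAAAAAAAAAAAAAAAAAAAAAAAAAAAAAAAAAAAAAAAAAAAAAAAAAAAAAAAAAAAAAAAAAAAAAAAAAAAAAAAAAAAAAAAAAAAAAAAAAAAAAAAAAAAAAAAAAAAAAAAAAAAAAAAAAAAAAAAAAAAAAAAAAAAAAAAAAAAAAAAAAAAAAAAAAAAAAAAAAAAAAAAAAAAAAAAAAAAAAAAAAAAAAAAAAAAAAAAAAAAAAAAAAAAAAAAAAAAAAAAAAAAAAAAAAAAAAAAAAAAAAAAAAAAAAAAAAAAAAAAAAAAAAAAAAAAAAAAAAAAAAAAAAAAAAAAAAAAAAAAAAAAAAAAAAAAAAAAAAAAAAAAAAAAAAAAAAAAAAAAAAAAAAAAAAAAAAAAAAAAAAAAAAAAAAAAAAAAAAAAAAAAAAAAAAAAAAAAAAAAAAAAAAAAAAAAAAAAAAAAAAAAAAAAAAAAAAAAAAAAAAAAAAAAAAAAAAAAAAAAAAAAAAAAAAAAAAAAAAAAAAAAAAAAAAAAAAAAAAAAAAAAAAAAAAAAAAAAAAAAAAAAAAAAAAAAAAAAAAAAAAAAAAAAAAAAAAAAAAAAAAAAAAAAAAAAAAAAAAAAAAAAAAAAYAAAAAAAAAAAAAAB8AAAAAAAAAAAAAAD+AAAAAAAAAAAAAAD+AAAAAAAAAAAAAAP+AAAAAAAAAAAAAA/+AgAAAAAAAAAAAD/+BwAAAAAAAAAAAD///wAAAAAAAAAAAD///4AAAAAAAAAAAD///4AAAAAAAAAAAD///4AAAAAAAAAAAD///4AAAAAAAAAAAD///wAAAAAAAAAAAD///wAAAAAAAAAAAD///gAAAAAAAAAAAD///AAAAAAAAAAAAD//+AAAAAAAAAAAAD//8AAAAAAAAAAAAD//gAAAAAAAAAAAAD//AAAAAAAAAAAAAD//AAAAAAAAAAAAAD/+AAAAAAAAAAAAAD/+AAAAAAAAAAAAAD/8AAAAAAAAAAAAAD/8AAAAAAAAAAAAAD/8AAAAAAAAAAAAAD/4AAAAAAAAAAAAAD/4AAAAAAAAAAAAAD/4AAAAAAAAAAAAAD/wAAAAAAAAAAAAAD/wAAAAAAAAAAAAAD/wAAAAAAAAAAAAAD/wAAAAAAAAAAAAAD/wAAAAAAAAAAAAAD/gAAAAAAAAAAAAAD/gAAAAAAAAAAAAAD/gAAAAAAAAAAAAAD/gAAAAAAAAAAAAAD/AAAAAAAAAAAAAAA8AAAAAAAAAAAAAAAAAAAAAAAAAAAAAAAAAAAAAAAAAAAAAAAAAAAAAAAAAAAAAAAAAAAAAAAAAAAAAAAAAAAAAAAAAAAAAAAAAAAAAAAAAAAAAAAAAAAAAAAAAAAAAAAAAAAAAAAAAAAAAAAAAAAAAAAAAAAAAAAAAAAAAAAAAAAAAAAAAAAAAAAAAAAAAAAAAAAAAAAAAAAAAAAAAAAAAAAAAAAAAAAAAAAAAAAAAAAAAAAAAAAAAAAAAAAAAAA="/>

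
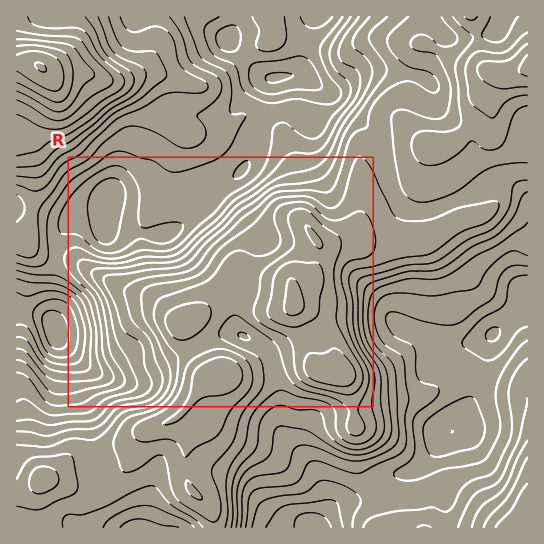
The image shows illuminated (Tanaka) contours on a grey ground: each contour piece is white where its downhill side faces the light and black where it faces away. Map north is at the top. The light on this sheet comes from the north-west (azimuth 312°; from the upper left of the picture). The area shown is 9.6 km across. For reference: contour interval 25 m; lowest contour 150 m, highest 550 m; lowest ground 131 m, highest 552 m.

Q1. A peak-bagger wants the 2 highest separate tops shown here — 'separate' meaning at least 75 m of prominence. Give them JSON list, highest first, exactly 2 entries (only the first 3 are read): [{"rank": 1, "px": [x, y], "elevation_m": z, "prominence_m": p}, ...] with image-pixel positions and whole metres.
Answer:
[{"rank": 1, "px": [41, 67], "elevation_m": 552, "prominence_m": 421}, {"rank": 2, "px": [294, 305], "elevation_m": 509, "prominence_m": 114}]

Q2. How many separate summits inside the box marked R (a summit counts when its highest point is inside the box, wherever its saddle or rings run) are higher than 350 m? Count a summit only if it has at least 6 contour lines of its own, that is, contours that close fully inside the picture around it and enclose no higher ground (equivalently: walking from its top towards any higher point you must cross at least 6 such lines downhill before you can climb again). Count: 0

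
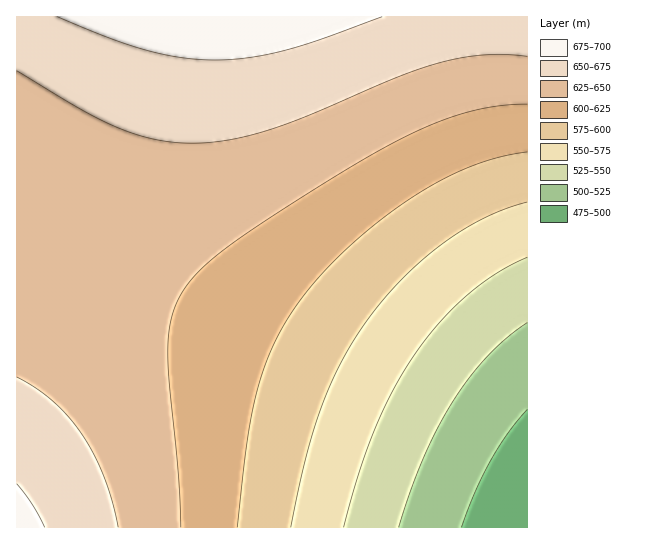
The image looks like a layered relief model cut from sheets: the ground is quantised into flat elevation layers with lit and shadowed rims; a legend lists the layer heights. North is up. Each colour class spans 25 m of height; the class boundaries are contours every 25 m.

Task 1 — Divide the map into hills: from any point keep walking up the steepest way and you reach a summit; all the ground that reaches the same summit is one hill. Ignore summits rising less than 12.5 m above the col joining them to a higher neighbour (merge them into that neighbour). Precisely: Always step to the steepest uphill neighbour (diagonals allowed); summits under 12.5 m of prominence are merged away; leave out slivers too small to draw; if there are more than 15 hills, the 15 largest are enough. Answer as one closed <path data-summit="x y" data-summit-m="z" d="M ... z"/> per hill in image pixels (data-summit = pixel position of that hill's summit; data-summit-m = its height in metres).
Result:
<path data-summit="217 17" data-summit-m="690" d="M527 16l-510 0-1 214 339 154 98 49 74 44z"/><path data-summit="17 527" data-summit-m="683" d="M17 231l0 297 511-1 0-49-39-25-59-32-103-50z"/>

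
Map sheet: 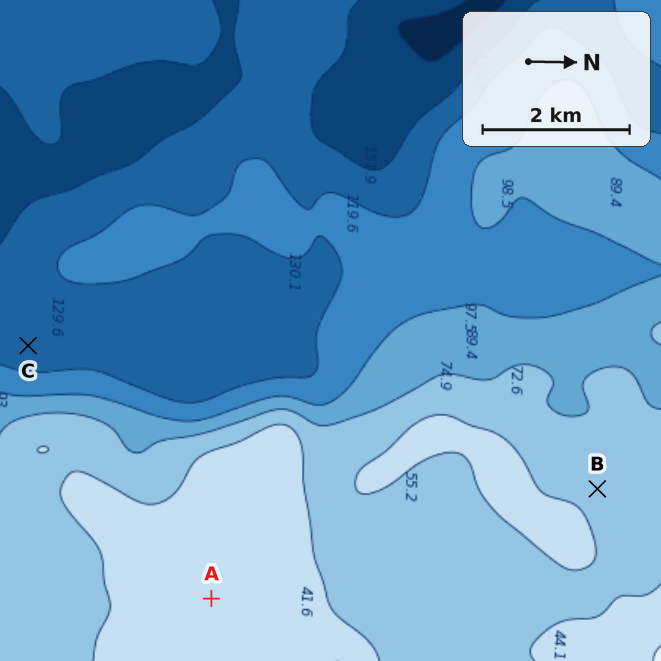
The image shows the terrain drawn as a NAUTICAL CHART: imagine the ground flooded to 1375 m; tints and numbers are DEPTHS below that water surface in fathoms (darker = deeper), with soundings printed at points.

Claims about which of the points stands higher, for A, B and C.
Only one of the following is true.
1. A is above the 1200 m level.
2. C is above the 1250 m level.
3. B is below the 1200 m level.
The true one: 1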